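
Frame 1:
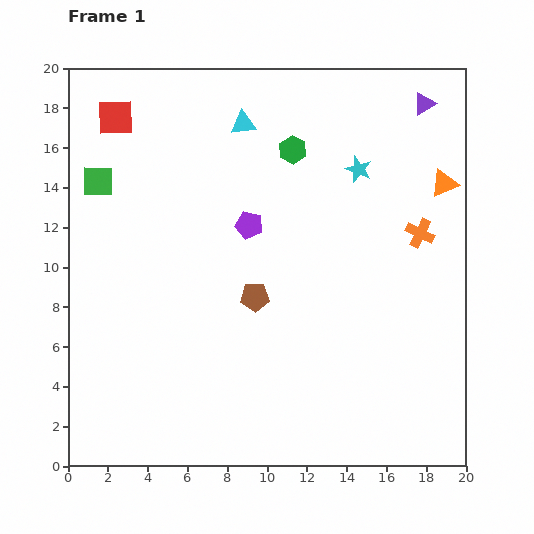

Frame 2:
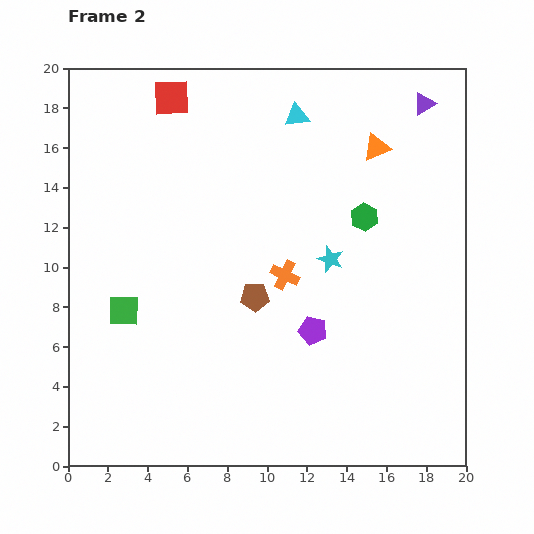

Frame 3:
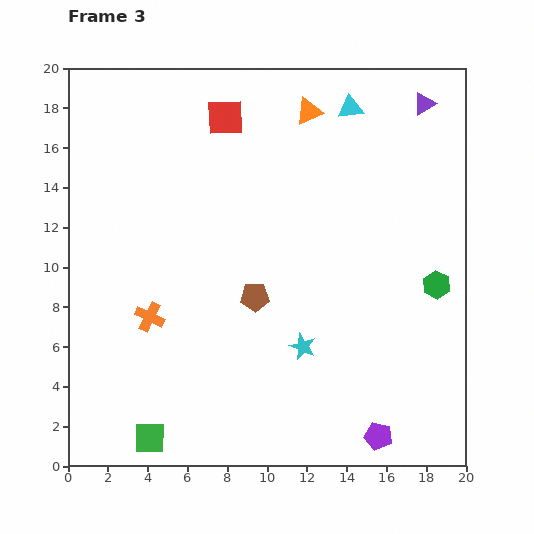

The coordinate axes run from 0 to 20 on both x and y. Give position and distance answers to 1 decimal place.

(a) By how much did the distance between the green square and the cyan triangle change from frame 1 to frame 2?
+5.2

Distance in frame 1: 7.9. Distance in frame 2: 13.1.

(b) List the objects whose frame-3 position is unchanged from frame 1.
the brown pentagon, the purple triangle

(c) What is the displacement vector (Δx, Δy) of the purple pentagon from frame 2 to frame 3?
(3.3, -5.3)

The purple pentagon was at (12.3, 6.8) in frame 2 and (15.6, 1.5) in frame 3.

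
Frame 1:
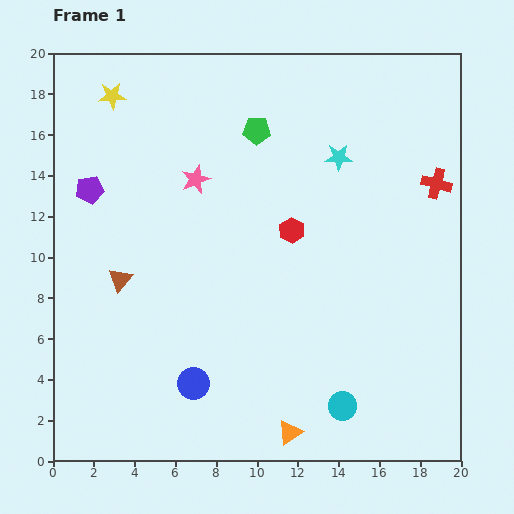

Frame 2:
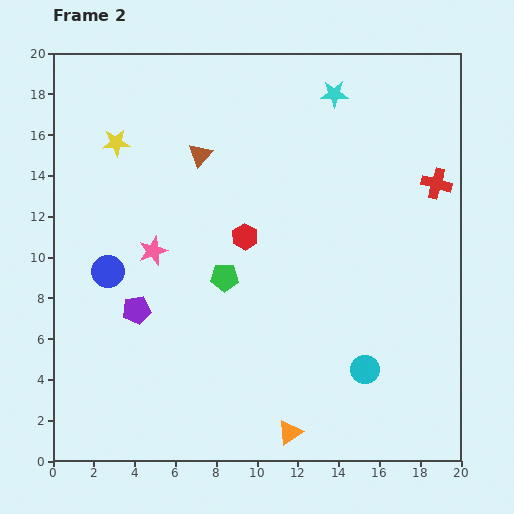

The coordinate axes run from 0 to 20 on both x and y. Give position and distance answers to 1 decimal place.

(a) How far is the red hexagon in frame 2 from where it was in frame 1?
2.3

The red hexagon moved from (11.7, 11.3) to (9.4, 11.0), a distance of √(2.3² + 0.3²) ≈ 2.3.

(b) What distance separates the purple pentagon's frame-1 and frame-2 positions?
6.3

The purple pentagon moved from (1.8, 13.3) to (4.1, 7.4), a distance of √(2.3² + 5.9²) ≈ 6.3.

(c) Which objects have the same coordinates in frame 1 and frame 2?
the orange triangle, the red cross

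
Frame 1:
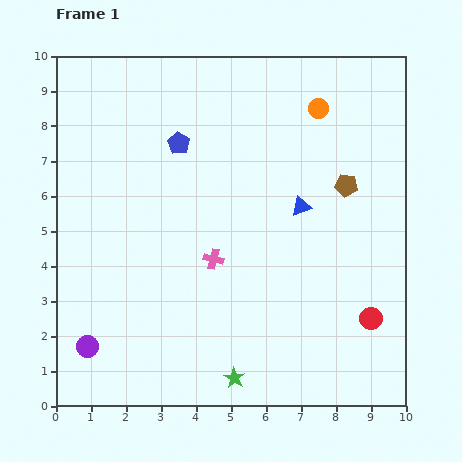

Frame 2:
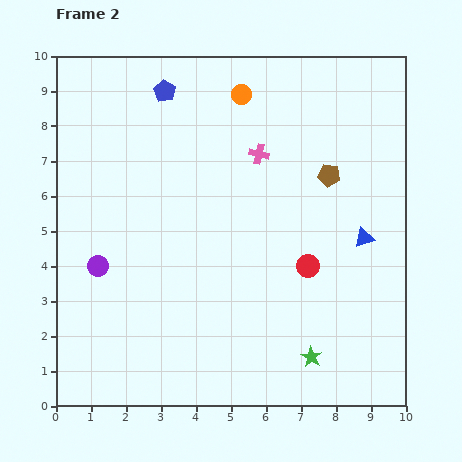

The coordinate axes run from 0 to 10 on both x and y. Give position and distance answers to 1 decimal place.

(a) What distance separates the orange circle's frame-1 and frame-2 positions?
2.2

The orange circle moved from (7.5, 8.5) to (5.3, 8.9), a distance of √(2.2² + 0.4²) ≈ 2.2.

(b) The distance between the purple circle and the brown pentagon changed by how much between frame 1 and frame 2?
-1.6

Distance in frame 1: 8.7. Distance in frame 2: 7.1.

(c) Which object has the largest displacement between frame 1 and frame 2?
the pink cross

(moved 3.3; next 2.3)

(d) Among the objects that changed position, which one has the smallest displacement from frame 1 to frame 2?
the brown pentagon

(moved 0.6)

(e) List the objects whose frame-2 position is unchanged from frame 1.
none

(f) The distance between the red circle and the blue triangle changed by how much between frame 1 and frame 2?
-2.0

Distance in frame 1: 3.8. Distance in frame 2: 1.8.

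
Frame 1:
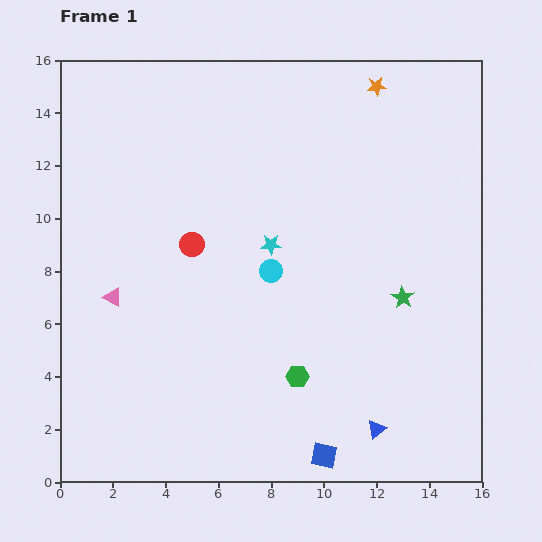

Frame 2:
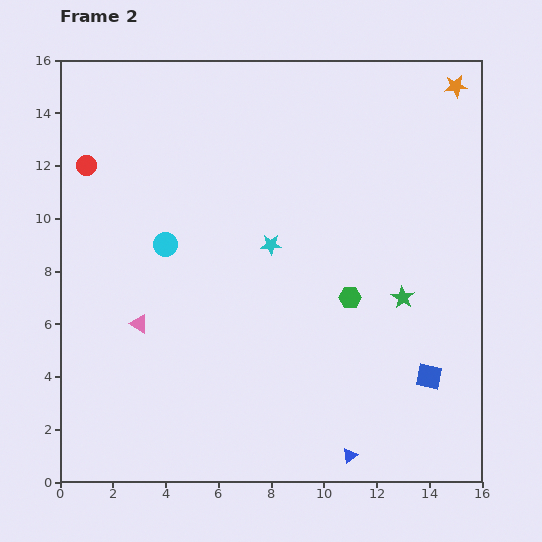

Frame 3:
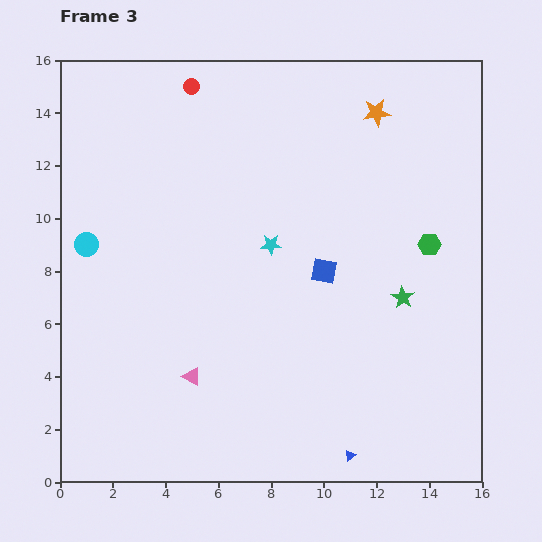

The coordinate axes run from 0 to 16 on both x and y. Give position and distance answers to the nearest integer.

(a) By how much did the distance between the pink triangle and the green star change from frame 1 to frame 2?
-1

Distance in frame 1: 11. Distance in frame 2: 10.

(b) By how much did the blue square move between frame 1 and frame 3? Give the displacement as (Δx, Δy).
(0, 7)

The blue square was at (10, 1) in frame 1 and (10, 8) in frame 3.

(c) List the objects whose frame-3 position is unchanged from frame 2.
the blue triangle, the green star, the cyan star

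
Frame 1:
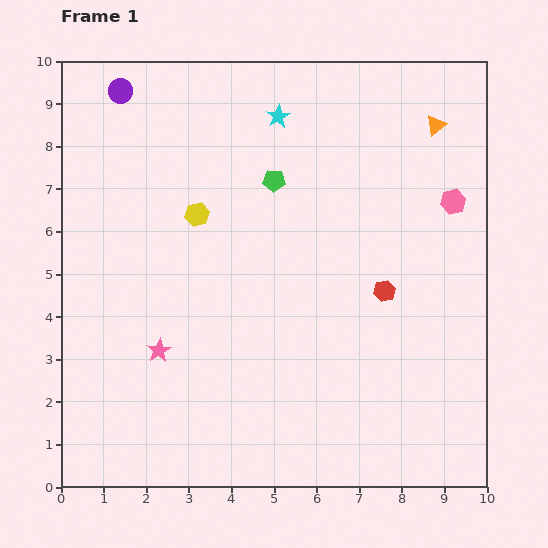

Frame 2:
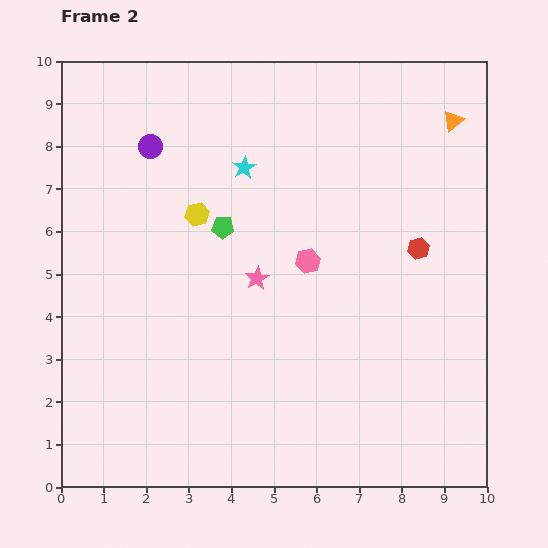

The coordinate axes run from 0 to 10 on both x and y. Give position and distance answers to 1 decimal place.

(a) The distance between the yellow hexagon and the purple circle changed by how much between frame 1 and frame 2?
-1.5

Distance in frame 1: 3.4. Distance in frame 2: 1.9.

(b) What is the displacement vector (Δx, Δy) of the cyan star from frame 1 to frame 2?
(-0.8, -1.2)

The cyan star was at (5.1, 8.7) in frame 1 and (4.3, 7.5) in frame 2.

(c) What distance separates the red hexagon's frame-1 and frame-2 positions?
1.3

The red hexagon moved from (7.6, 4.6) to (8.4, 5.6), a distance of √(0.8² + 1.0²) ≈ 1.3.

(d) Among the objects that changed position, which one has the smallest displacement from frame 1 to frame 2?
the orange triangle

(moved 0.4)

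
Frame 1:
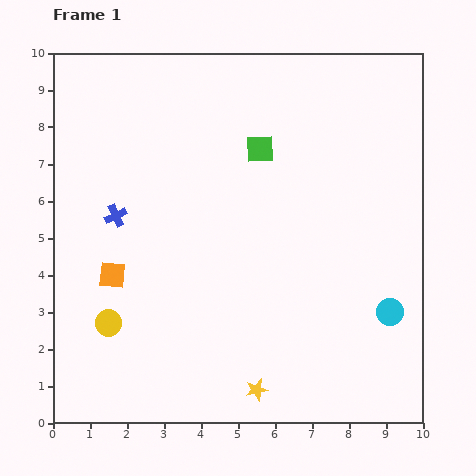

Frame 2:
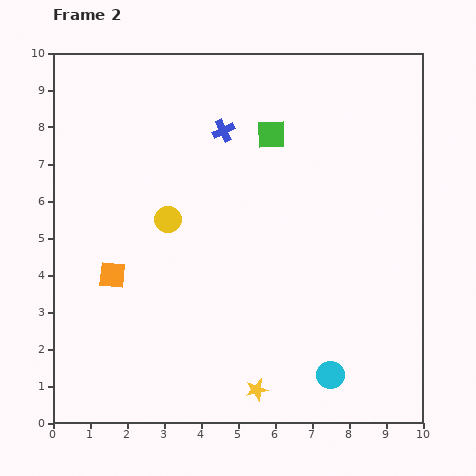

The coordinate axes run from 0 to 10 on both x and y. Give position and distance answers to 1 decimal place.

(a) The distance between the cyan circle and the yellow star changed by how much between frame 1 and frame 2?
-2.2

Distance in frame 1: 4.2. Distance in frame 2: 2.0.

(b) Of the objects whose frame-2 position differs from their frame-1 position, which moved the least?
the green square

(moved 0.5)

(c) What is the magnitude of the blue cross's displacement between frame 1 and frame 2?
3.7

The blue cross moved from (1.7, 5.6) to (4.6, 7.9), a distance of √(2.9² + 2.3²) ≈ 3.7.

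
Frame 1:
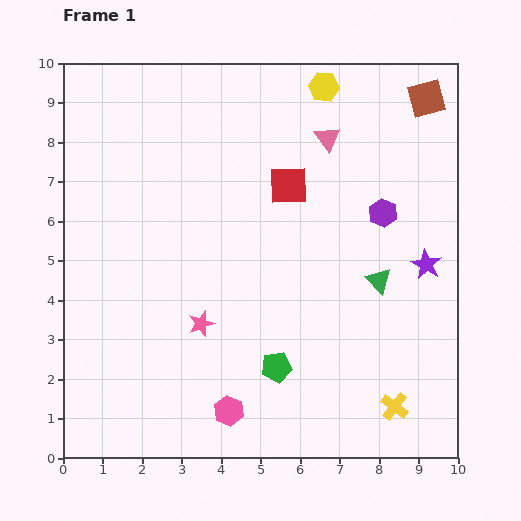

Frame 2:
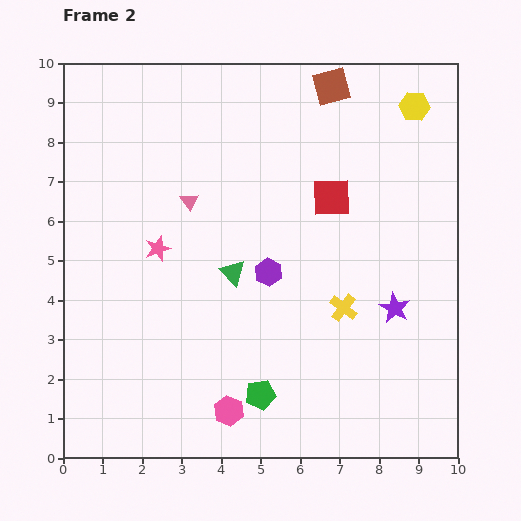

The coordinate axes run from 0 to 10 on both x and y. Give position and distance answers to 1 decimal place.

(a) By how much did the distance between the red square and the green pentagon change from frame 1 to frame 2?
+0.7

Distance in frame 1: 4.6. Distance in frame 2: 5.3.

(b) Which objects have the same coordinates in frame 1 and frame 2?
the pink hexagon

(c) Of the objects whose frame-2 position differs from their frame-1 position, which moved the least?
the green pentagon

(moved 0.8)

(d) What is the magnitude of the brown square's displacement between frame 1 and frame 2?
2.4

The brown square moved from (9.2, 9.1) to (6.8, 9.4), a distance of √(2.4² + 0.3²) ≈ 2.4.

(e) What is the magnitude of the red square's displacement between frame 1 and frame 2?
1.1

The red square moved from (5.7, 6.9) to (6.8, 6.6), a distance of √(1.1² + 0.3²) ≈ 1.1.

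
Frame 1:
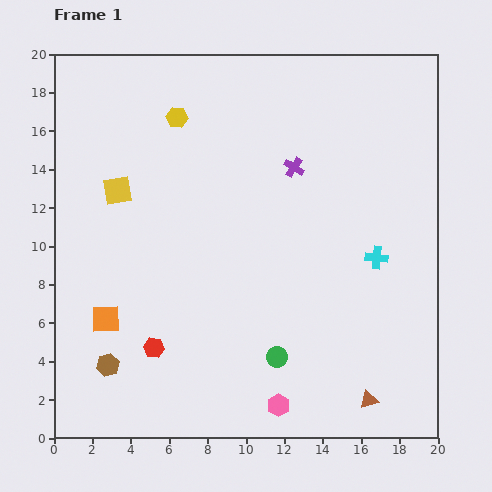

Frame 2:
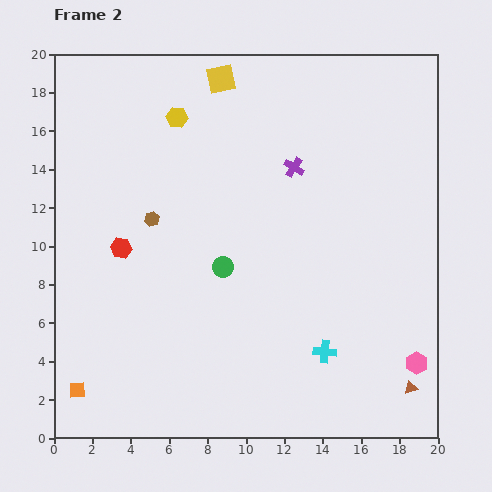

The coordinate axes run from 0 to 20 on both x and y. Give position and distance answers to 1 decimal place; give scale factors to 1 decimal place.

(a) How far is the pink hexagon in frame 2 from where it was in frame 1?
7.5

The pink hexagon moved from (11.7, 1.7) to (18.9, 3.9), a distance of √(7.2² + 2.2²) ≈ 7.5.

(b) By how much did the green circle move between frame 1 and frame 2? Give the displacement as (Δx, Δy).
(-2.8, 4.7)

The green circle was at (11.6, 4.2) in frame 1 and (8.8, 8.9) in frame 2.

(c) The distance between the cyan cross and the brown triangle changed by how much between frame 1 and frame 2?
-2.5

Distance in frame 1: 7.4. Distance in frame 2: 4.9.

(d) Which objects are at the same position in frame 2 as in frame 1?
the purple cross, the yellow hexagon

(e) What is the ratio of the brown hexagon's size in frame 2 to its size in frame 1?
0.7×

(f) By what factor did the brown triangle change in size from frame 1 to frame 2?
0.7×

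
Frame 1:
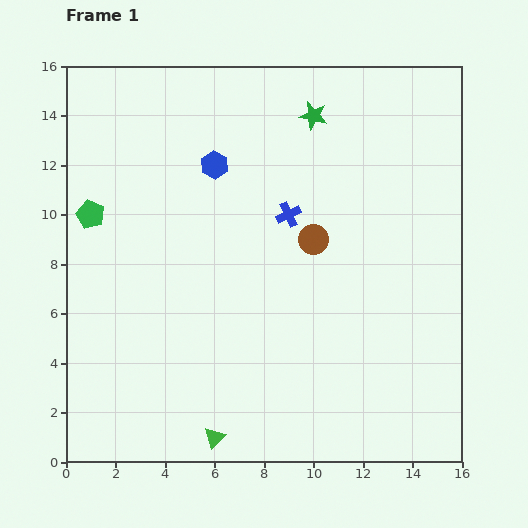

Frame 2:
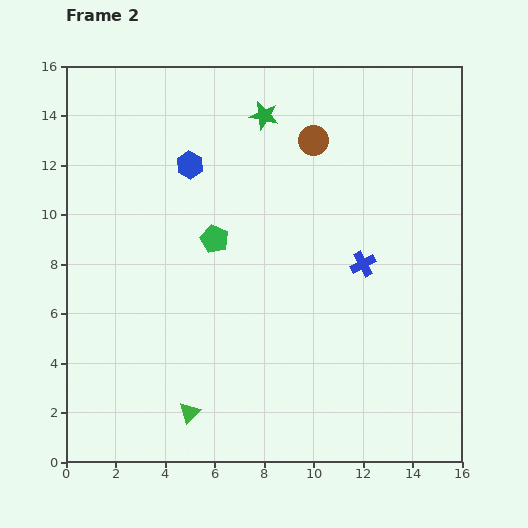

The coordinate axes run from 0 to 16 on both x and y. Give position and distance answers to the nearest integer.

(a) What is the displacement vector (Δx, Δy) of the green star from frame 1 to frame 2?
(-2, 0)

The green star was at (10, 14) in frame 1 and (8, 14) in frame 2.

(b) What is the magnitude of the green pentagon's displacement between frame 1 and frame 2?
5

The green pentagon moved from (1, 10) to (6, 9), a distance of √(5² + 1²) ≈ 5.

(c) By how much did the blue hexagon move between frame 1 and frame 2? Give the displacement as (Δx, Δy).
(-1, 0)

The blue hexagon was at (6, 12) in frame 1 and (5, 12) in frame 2.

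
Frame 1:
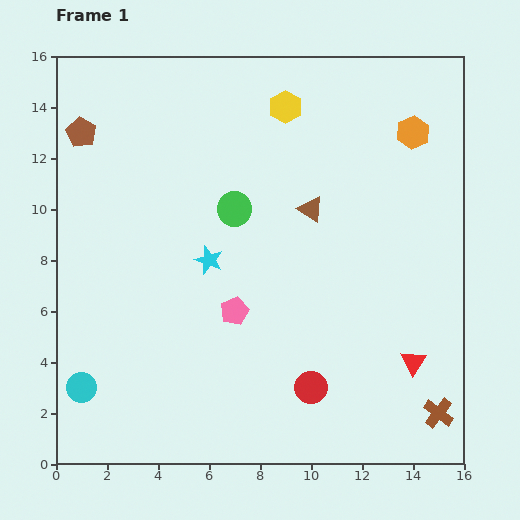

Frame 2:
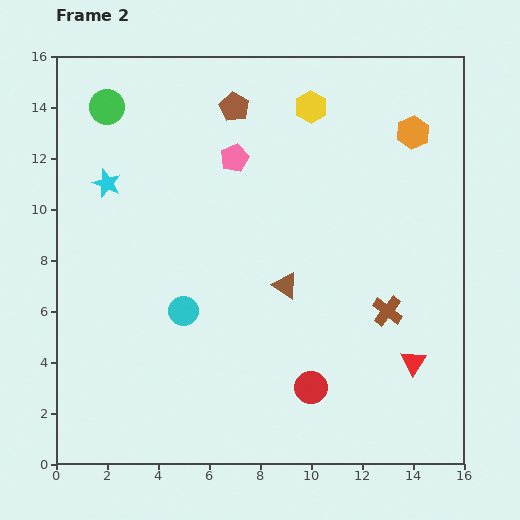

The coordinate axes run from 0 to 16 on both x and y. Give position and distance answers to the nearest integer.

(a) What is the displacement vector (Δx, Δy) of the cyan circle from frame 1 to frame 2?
(4, 3)

The cyan circle was at (1, 3) in frame 1 and (5, 6) in frame 2.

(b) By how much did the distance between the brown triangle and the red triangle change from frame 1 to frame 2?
-1

Distance in frame 1: 7. Distance in frame 2: 6.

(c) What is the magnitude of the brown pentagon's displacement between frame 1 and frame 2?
6

The brown pentagon moved from (1, 13) to (7, 14), a distance of √(6² + 1²) ≈ 6.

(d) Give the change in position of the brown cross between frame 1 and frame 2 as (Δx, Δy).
(-2, 4)

The brown cross was at (15, 2) in frame 1 and (13, 6) in frame 2.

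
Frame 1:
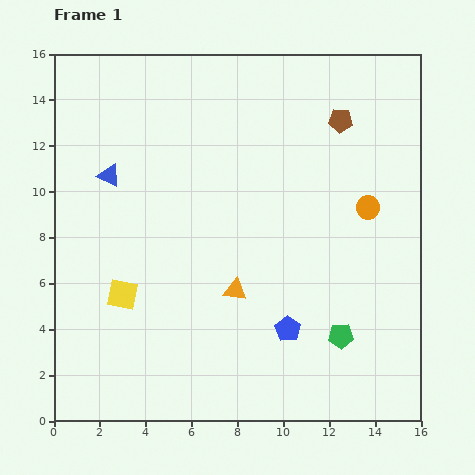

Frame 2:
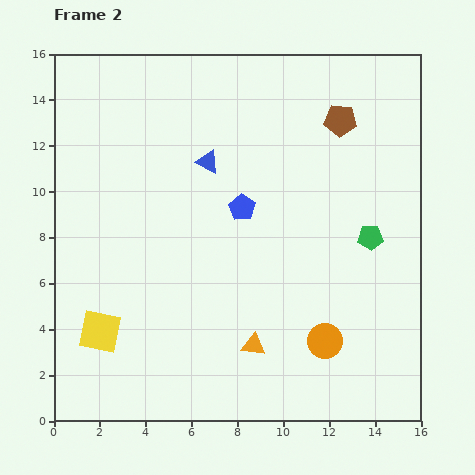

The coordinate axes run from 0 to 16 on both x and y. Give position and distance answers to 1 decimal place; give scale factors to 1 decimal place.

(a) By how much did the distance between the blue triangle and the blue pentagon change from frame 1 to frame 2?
-7.8

Distance in frame 1: 10.3. Distance in frame 2: 2.5.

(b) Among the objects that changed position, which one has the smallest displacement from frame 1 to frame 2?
the yellow square

(moved 1.9)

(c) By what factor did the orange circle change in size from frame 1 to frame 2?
1.5×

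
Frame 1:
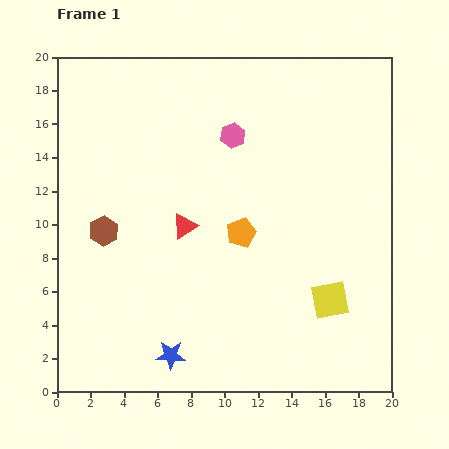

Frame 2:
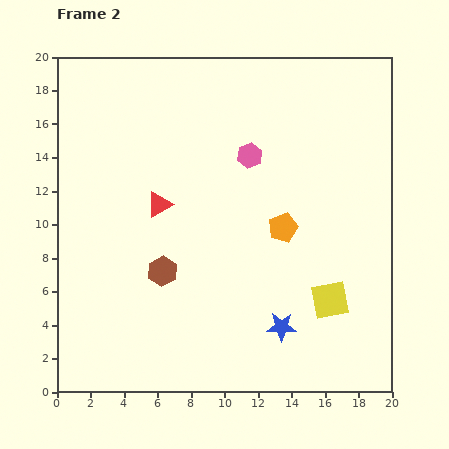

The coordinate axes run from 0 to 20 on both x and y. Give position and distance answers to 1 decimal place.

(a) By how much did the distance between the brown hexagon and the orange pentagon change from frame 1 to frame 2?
-0.5

Distance in frame 1: 8.2. Distance in frame 2: 7.7.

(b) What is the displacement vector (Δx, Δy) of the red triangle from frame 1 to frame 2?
(-1.5, 1.3)

The red triangle was at (7.6, 9.9) in frame 1 and (6.1, 11.2) in frame 2.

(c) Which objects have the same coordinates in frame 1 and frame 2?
the yellow square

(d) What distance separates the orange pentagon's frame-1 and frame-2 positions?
2.5

The orange pentagon moved from (11.0, 9.5) to (13.5, 9.8), a distance of √(2.5² + 0.3²) ≈ 2.5.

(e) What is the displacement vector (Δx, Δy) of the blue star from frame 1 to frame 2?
(6.6, 1.7)

The blue star was at (6.8, 2.2) in frame 1 and (13.4, 3.9) in frame 2.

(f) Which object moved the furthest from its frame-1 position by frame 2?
the blue star

(moved 6.8; next 4.2)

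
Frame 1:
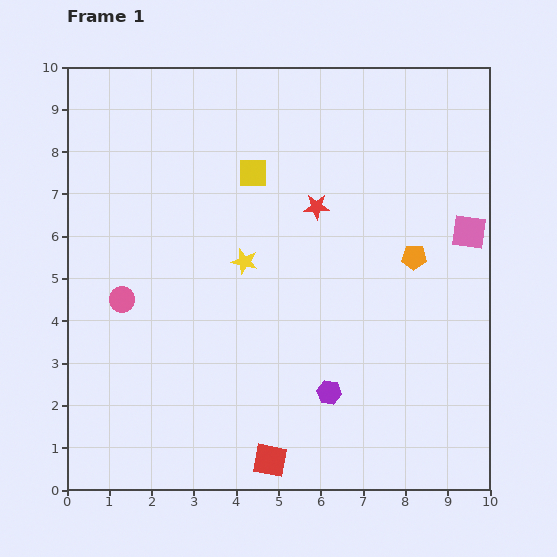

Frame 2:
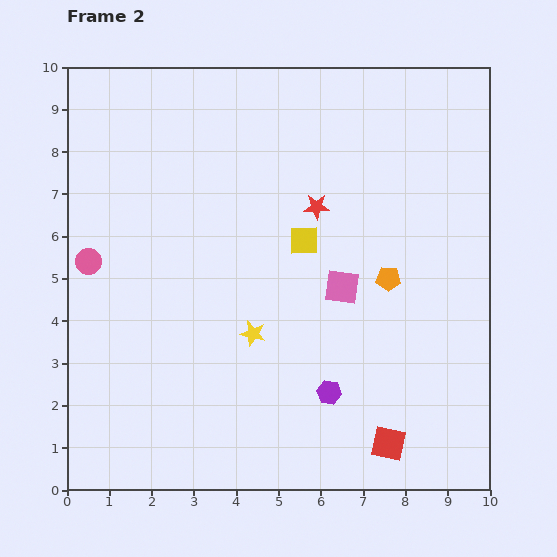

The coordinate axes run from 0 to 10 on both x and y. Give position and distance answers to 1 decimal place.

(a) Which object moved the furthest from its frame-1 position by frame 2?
the pink square

(moved 3.3; next 2.8)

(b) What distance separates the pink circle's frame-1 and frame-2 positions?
1.2

The pink circle moved from (1.3, 4.5) to (0.5, 5.4), a distance of √(0.8² + 0.9²) ≈ 1.2.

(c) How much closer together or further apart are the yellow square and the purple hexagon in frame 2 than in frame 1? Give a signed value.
-1.9

Distance in frame 1: 5.5. Distance in frame 2: 3.6.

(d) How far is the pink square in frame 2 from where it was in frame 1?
3.3

The pink square moved from (9.5, 6.1) to (6.5, 4.8), a distance of √(3.0² + 1.3²) ≈ 3.3.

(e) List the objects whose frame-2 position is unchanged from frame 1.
the red star, the purple hexagon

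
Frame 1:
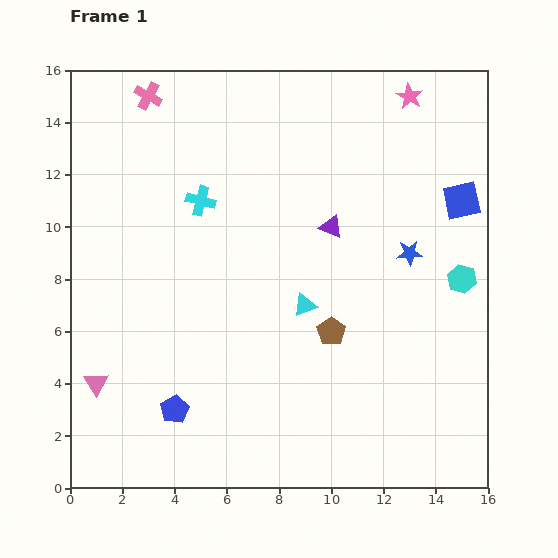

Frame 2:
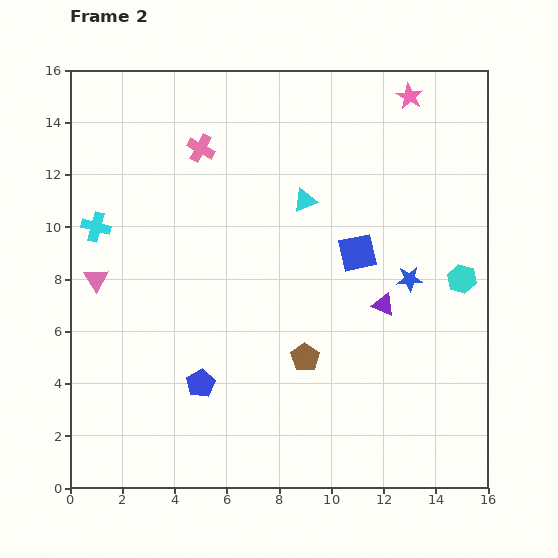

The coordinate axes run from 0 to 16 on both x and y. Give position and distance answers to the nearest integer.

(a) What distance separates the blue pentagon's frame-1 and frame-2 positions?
1

The blue pentagon moved from (4, 3) to (5, 4), a distance of √(1² + 1²) ≈ 1.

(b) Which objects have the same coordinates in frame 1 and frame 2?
the cyan hexagon, the pink star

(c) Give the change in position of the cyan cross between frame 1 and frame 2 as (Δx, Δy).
(-4, -1)

The cyan cross was at (5, 11) in frame 1 and (1, 10) in frame 2.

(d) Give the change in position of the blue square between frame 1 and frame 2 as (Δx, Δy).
(-4, -2)

The blue square was at (15, 11) in frame 1 and (11, 9) in frame 2.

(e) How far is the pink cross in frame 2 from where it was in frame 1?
3

The pink cross moved from (3, 15) to (5, 13), a distance of √(2² + 2²) ≈ 3.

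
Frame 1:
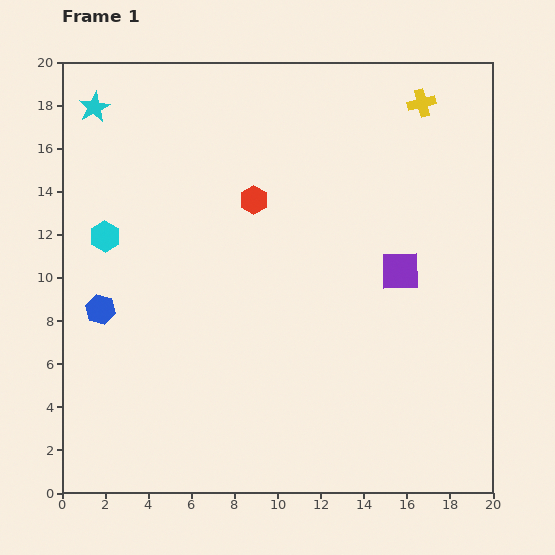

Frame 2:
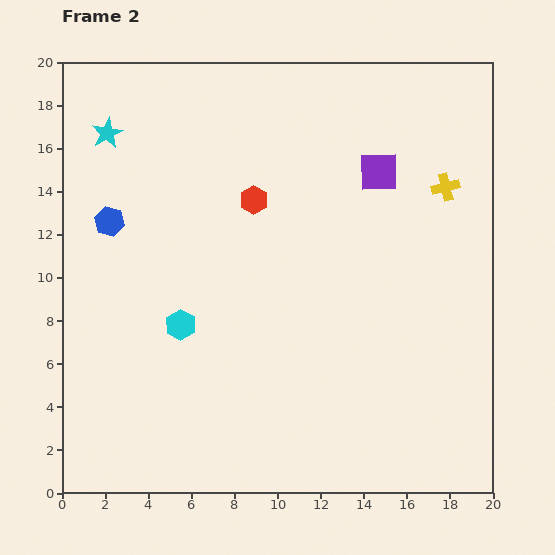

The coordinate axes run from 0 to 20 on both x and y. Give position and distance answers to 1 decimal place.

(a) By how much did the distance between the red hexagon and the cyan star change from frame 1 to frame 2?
-1.1

Distance in frame 1: 8.6. Distance in frame 2: 7.5.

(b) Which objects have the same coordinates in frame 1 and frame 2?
the red hexagon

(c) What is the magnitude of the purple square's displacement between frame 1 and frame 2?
4.7

The purple square moved from (15.7, 10.3) to (14.7, 14.9), a distance of √(1.0² + 4.6²) ≈ 4.7.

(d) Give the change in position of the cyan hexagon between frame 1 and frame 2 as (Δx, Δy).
(3.5, -4.1)

The cyan hexagon was at (2.0, 11.9) in frame 1 and (5.5, 7.8) in frame 2.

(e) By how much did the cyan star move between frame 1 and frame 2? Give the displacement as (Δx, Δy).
(0.6, -1.2)

The cyan star was at (1.5, 17.9) in frame 1 and (2.1, 16.7) in frame 2.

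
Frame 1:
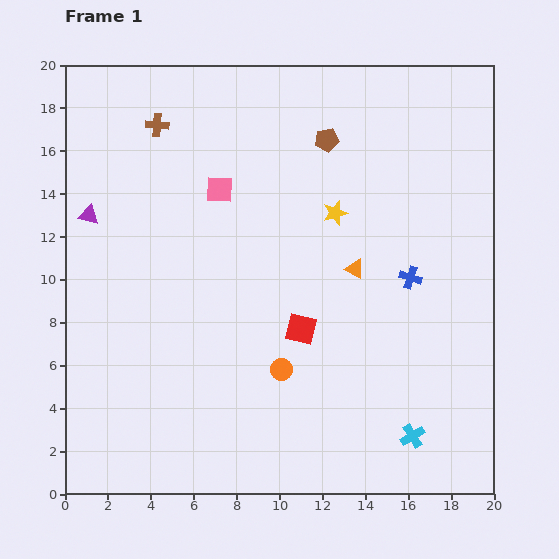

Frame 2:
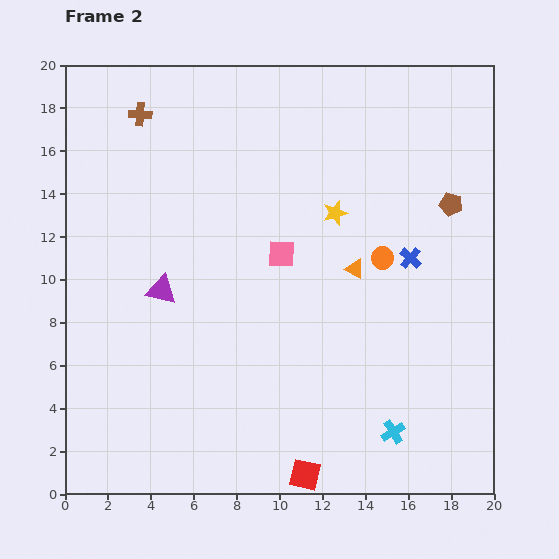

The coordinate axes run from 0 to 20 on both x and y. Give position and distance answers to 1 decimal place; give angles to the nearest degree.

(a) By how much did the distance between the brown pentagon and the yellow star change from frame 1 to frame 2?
+2.0

Distance in frame 1: 3.4. Distance in frame 2: 5.4.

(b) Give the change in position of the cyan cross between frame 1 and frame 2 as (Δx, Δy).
(-0.9, 0.2)

The cyan cross was at (16.2, 2.7) in frame 1 and (15.3, 2.9) in frame 2.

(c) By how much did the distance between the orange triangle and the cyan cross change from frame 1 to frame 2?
-0.5

Distance in frame 1: 8.3. Distance in frame 2: 7.8.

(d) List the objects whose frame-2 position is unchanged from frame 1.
the yellow star, the orange triangle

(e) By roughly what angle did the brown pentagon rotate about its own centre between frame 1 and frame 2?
23° clockwise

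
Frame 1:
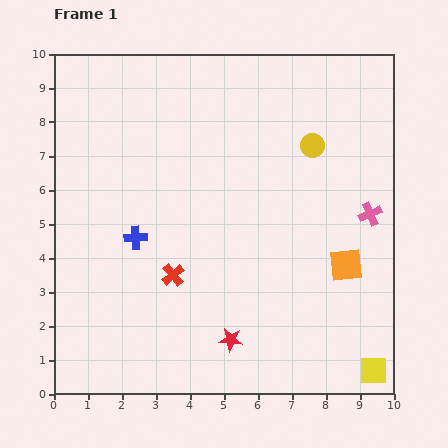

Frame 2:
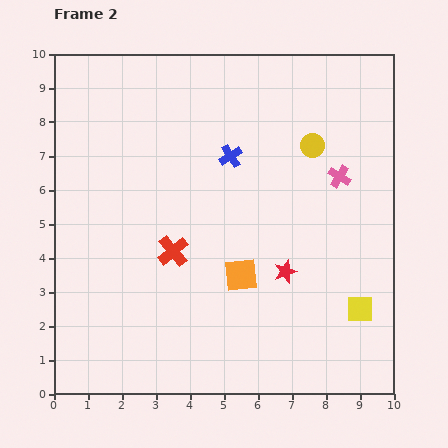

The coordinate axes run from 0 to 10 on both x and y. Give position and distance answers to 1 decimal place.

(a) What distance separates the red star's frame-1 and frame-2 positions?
2.6

The red star moved from (5.2, 1.6) to (6.8, 3.6), a distance of √(1.6² + 2.0²) ≈ 2.6.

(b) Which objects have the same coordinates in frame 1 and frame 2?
the yellow circle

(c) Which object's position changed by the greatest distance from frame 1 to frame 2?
the blue cross

(moved 3.7; next 3.1)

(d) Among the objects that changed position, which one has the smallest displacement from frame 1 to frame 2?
the red cross

(moved 0.7)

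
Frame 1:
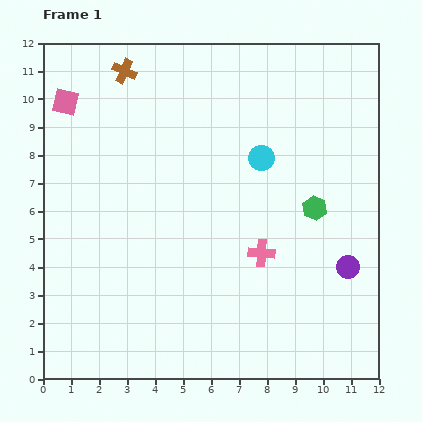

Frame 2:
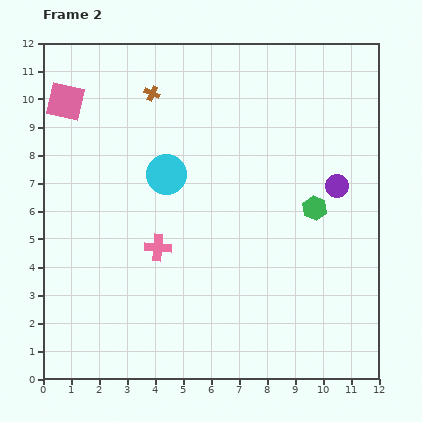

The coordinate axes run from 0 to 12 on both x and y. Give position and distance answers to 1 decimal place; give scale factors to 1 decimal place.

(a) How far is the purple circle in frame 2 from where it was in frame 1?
2.9

The purple circle moved from (10.9, 4.0) to (10.5, 6.9), a distance of √(0.4² + 2.9²) ≈ 2.9.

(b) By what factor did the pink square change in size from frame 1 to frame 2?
1.4×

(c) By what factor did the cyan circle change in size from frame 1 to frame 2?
1.6×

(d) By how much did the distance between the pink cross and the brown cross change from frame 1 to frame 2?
-2.6

Distance in frame 1: 8.1. Distance in frame 2: 5.5.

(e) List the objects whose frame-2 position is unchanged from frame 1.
the green hexagon, the pink square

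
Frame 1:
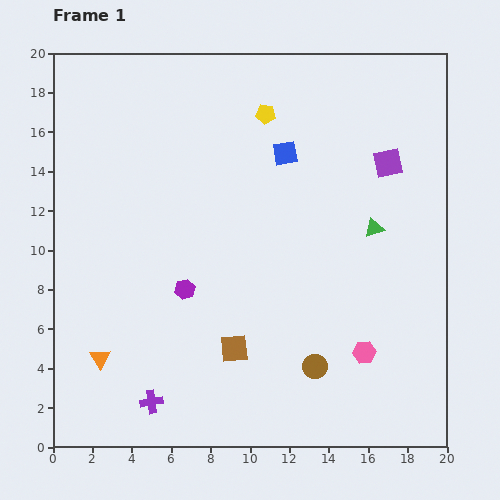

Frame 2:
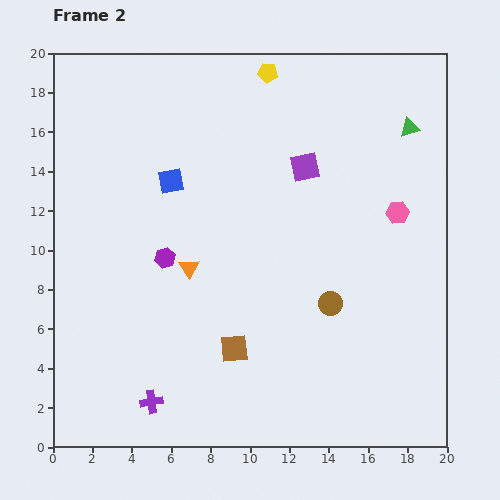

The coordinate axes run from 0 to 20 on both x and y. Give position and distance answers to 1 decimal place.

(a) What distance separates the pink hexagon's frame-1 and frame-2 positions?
7.3

The pink hexagon moved from (15.8, 4.8) to (17.5, 11.9), a distance of √(1.7² + 7.1²) ≈ 7.3.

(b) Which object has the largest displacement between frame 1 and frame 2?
the pink hexagon

(moved 7.3; next 6.4)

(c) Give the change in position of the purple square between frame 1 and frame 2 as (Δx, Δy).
(-4.2, -0.2)

The purple square was at (17.0, 14.4) in frame 1 and (12.8, 14.2) in frame 2.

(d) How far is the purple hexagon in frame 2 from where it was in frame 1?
1.9

The purple hexagon moved from (6.7, 8.0) to (5.7, 9.6), a distance of √(1.0² + 1.6²) ≈ 1.9.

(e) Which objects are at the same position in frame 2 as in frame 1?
the purple cross, the brown square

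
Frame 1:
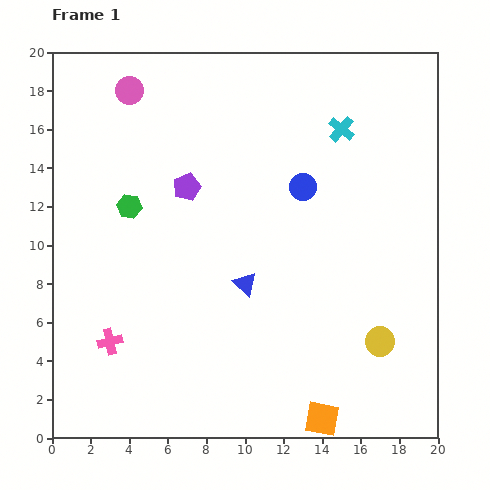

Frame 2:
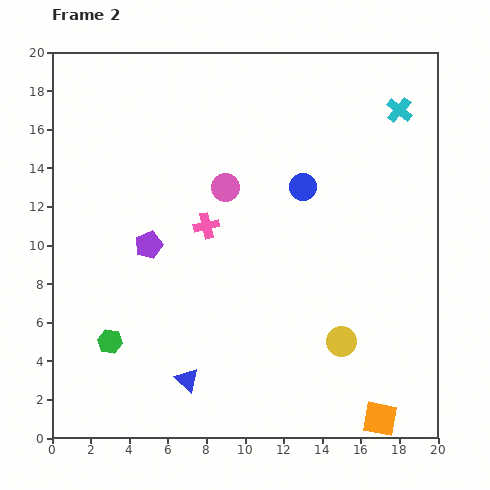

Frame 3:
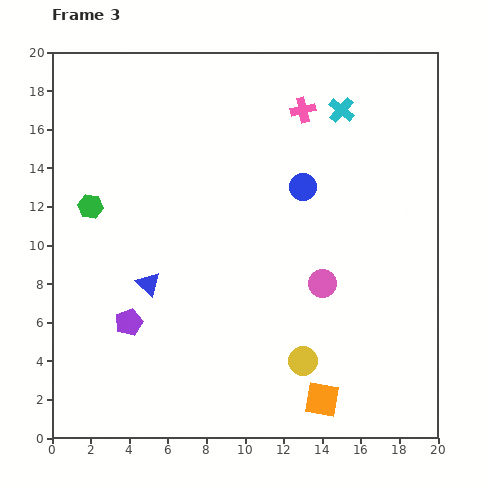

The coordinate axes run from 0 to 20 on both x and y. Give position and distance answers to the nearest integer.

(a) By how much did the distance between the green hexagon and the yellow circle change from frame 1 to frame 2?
-3

Distance in frame 1: 15. Distance in frame 2: 12.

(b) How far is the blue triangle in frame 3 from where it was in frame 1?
5

The blue triangle moved from (10, 8) to (5, 8), a distance of √(5² + 0²) ≈ 5.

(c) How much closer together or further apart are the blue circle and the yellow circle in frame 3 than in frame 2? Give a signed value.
+1

Distance in frame 2: 8. Distance in frame 3: 9.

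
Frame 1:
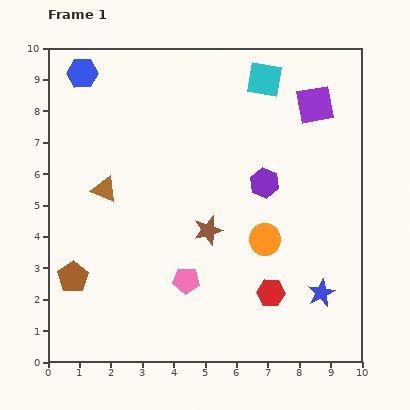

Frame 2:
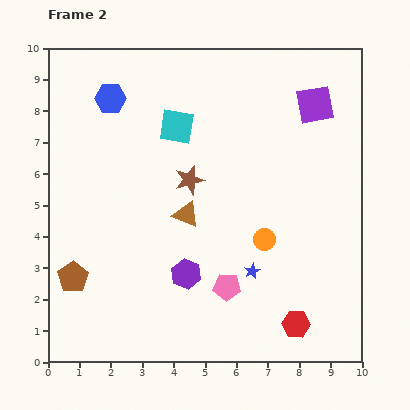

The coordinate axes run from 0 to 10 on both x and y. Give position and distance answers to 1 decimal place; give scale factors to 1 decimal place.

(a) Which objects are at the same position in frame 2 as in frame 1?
the purple square, the orange circle, the brown pentagon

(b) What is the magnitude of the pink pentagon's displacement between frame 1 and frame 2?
1.3

The pink pentagon moved from (4.4, 2.6) to (5.7, 2.4), a distance of √(1.3² + 0.2²) ≈ 1.3.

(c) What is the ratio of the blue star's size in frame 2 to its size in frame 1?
0.6×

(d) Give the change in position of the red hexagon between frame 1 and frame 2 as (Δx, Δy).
(0.8, -1.0)

The red hexagon was at (7.1, 2.2) in frame 1 and (7.9, 1.2) in frame 2.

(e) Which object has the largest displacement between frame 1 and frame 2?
the purple hexagon

(moved 3.8; next 3.2)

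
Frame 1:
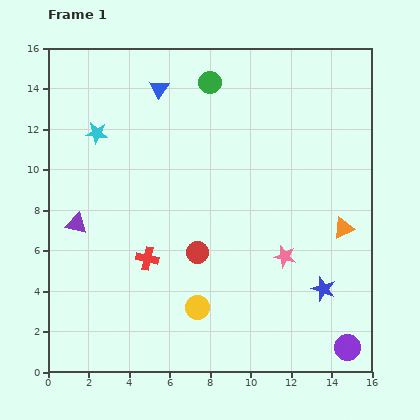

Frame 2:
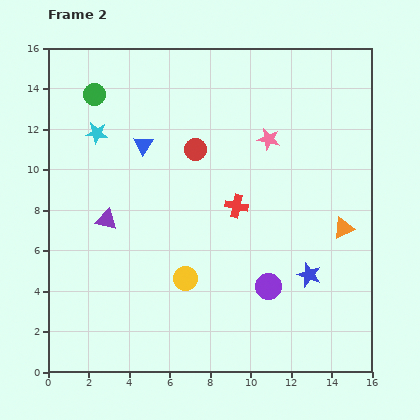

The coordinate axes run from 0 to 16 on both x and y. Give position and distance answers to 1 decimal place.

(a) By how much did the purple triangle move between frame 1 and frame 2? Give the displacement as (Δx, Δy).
(1.5, 0.2)

The purple triangle was at (1.4, 7.3) in frame 1 and (2.9, 7.5) in frame 2.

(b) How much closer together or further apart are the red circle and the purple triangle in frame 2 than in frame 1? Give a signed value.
-0.6

Distance in frame 1: 6.2. Distance in frame 2: 5.6.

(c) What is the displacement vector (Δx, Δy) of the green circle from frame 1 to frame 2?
(-5.7, -0.6)

The green circle was at (8.0, 14.3) in frame 1 and (2.3, 13.7) in frame 2.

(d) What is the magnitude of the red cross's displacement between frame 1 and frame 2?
5.1

The red cross moved from (4.9, 5.6) to (9.3, 8.2), a distance of √(4.4² + 2.6²) ≈ 5.1.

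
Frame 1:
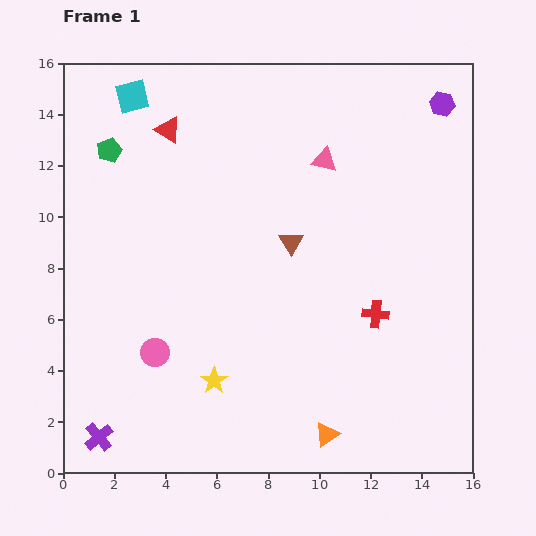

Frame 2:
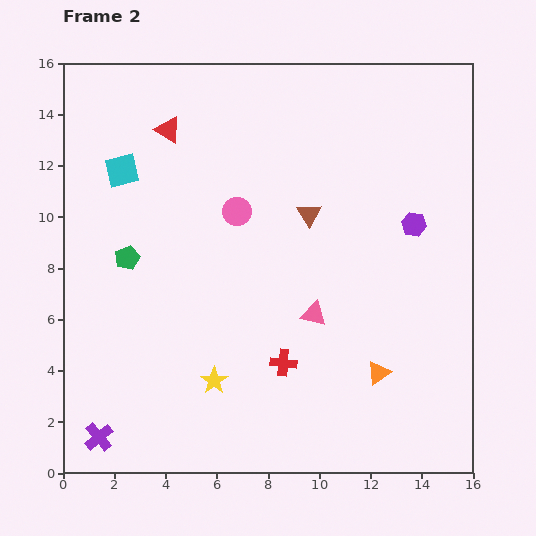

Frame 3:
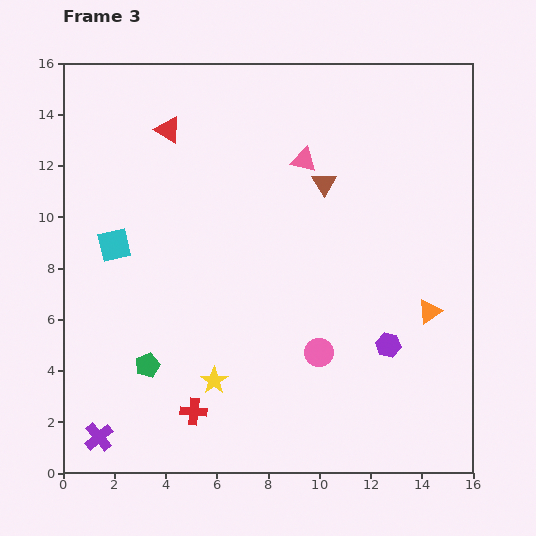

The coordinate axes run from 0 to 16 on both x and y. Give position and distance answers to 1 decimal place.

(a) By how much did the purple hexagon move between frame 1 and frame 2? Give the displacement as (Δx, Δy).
(-1.1, -4.7)

The purple hexagon was at (14.8, 14.4) in frame 1 and (13.7, 9.7) in frame 2.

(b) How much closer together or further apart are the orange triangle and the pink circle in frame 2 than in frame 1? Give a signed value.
+1.0

Distance in frame 1: 7.4. Distance in frame 2: 8.4.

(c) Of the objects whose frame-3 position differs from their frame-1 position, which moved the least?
the pink triangle

(moved 0.8)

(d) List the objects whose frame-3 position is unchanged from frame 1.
the yellow star, the red triangle, the purple cross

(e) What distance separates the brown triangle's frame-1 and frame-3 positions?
2.6

The brown triangle moved from (8.9, 9.0) to (10.2, 11.3), a distance of √(1.3² + 2.3²) ≈ 2.6.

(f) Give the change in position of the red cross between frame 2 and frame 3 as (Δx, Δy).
(-3.5, -1.9)

The red cross was at (8.6, 4.3) in frame 2 and (5.1, 2.4) in frame 3.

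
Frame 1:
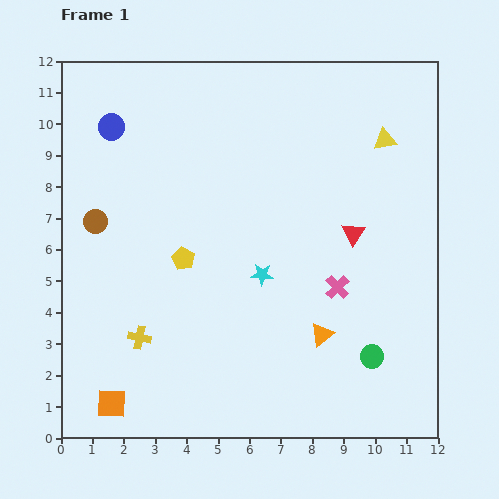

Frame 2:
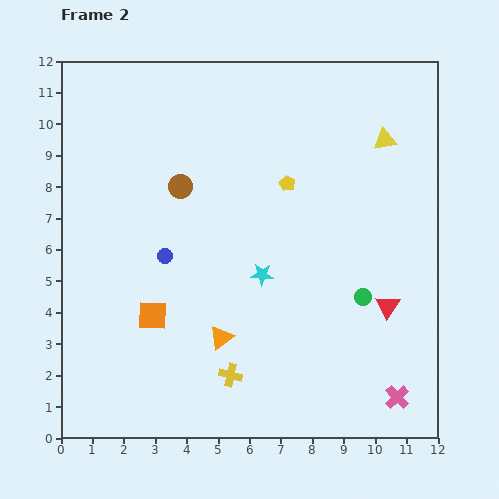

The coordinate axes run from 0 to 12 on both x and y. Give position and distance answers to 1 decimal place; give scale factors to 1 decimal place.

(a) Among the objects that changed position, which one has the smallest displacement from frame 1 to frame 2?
the green circle

(moved 1.9)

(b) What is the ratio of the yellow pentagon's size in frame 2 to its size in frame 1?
0.7×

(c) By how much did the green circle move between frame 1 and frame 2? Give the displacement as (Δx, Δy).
(-0.3, 1.9)

The green circle was at (9.9, 2.6) in frame 1 and (9.6, 4.5) in frame 2.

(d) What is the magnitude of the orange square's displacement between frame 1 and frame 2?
3.1

The orange square moved from (1.6, 1.1) to (2.9, 3.9), a distance of √(1.3² + 2.8²) ≈ 3.1.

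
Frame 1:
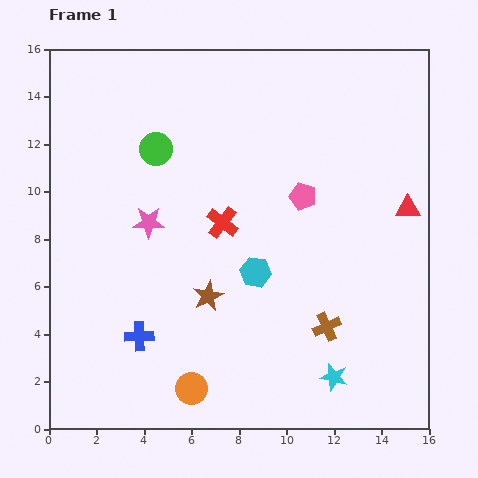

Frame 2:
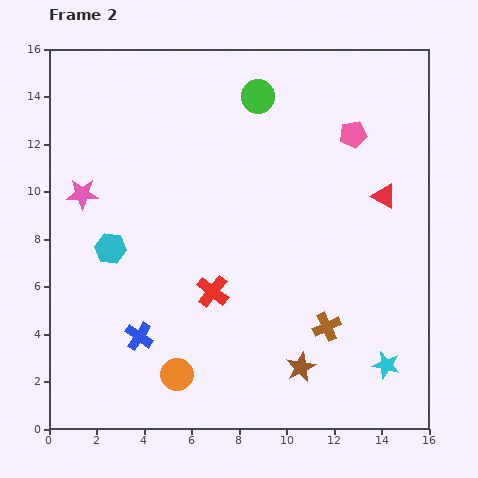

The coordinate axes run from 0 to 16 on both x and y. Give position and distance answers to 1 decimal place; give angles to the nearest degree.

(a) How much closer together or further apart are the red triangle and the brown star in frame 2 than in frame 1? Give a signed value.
-1.2

Distance in frame 1: 9.2. Distance in frame 2: 8.0.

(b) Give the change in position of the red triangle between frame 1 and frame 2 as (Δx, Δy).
(-1.0, 0.5)

The red triangle was at (15.1, 9.3) in frame 1 and (14.1, 9.8) in frame 2.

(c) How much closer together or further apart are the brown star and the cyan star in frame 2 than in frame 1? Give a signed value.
-2.7

Distance in frame 1: 6.3. Distance in frame 2: 3.6.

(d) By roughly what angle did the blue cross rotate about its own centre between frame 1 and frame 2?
36° clockwise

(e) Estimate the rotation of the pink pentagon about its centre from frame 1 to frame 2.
28° counter-clockwise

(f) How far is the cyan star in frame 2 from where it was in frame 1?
2.3

The cyan star moved from (12.0, 2.2) to (14.2, 2.7), a distance of √(2.2² + 0.5²) ≈ 2.3.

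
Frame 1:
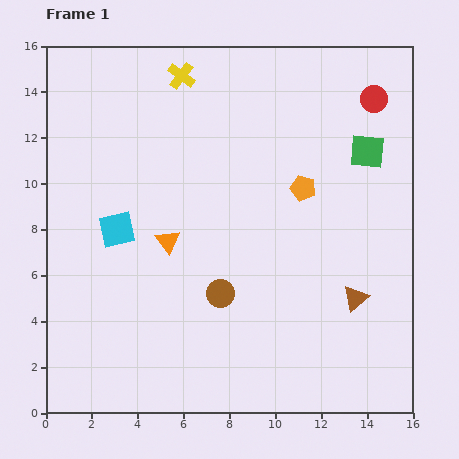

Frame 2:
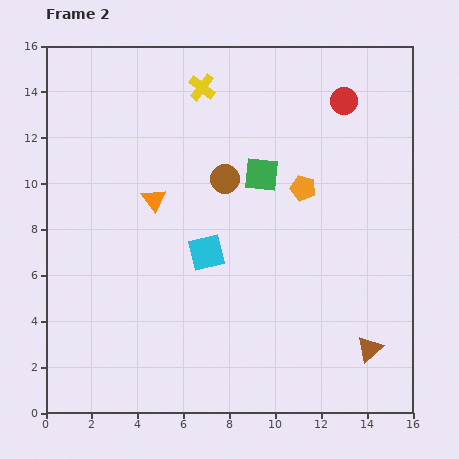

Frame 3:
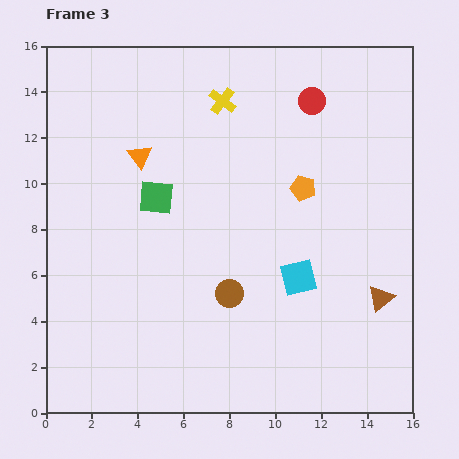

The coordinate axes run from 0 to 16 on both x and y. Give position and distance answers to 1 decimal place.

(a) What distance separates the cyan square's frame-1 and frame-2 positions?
4.0

The cyan square moved from (3.1, 8.0) to (7.0, 7.0), a distance of √(3.9² + 1.0²) ≈ 4.0.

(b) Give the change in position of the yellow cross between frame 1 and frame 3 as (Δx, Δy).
(1.8, -1.1)

The yellow cross was at (5.9, 14.7) in frame 1 and (7.7, 13.6) in frame 3.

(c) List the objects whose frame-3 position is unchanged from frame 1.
the orange pentagon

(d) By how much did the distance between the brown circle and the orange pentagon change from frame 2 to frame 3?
+2.2

Distance in frame 2: 3.4. Distance in frame 3: 5.6.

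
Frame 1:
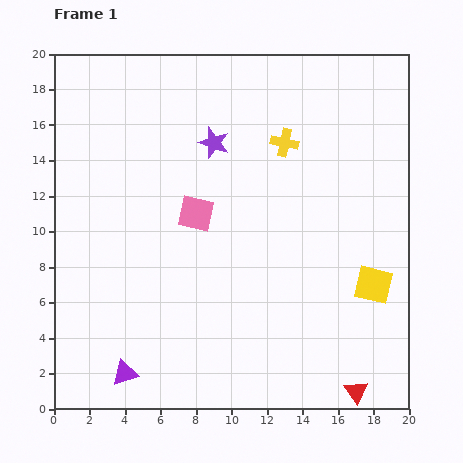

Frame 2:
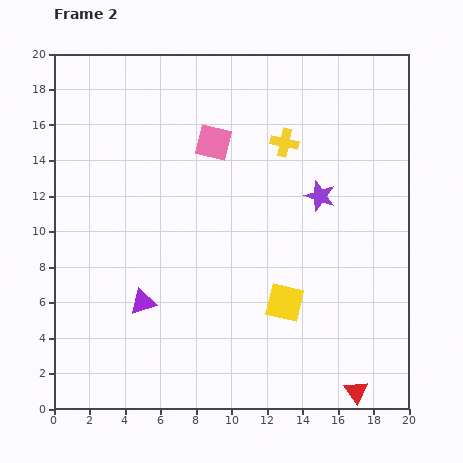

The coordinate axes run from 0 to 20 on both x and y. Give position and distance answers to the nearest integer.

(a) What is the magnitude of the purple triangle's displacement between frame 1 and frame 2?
4

The purple triangle moved from (4, 2) to (5, 6), a distance of √(1² + 4²) ≈ 4.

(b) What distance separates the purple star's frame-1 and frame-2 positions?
7

The purple star moved from (9, 15) to (15, 12), a distance of √(6² + 3²) ≈ 7.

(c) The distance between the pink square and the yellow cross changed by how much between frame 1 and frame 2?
-2

Distance in frame 1: 6. Distance in frame 2: 4.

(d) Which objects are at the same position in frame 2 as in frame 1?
the red triangle, the yellow cross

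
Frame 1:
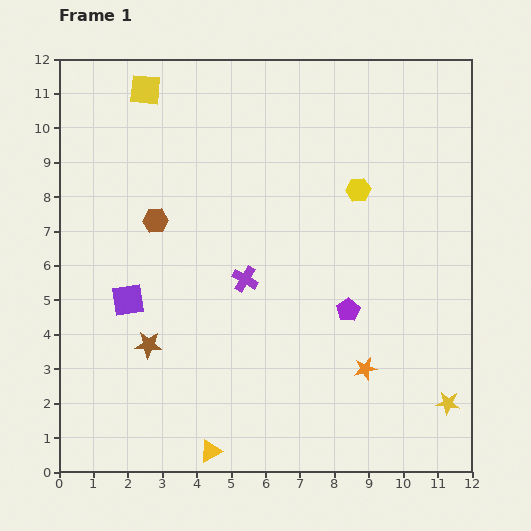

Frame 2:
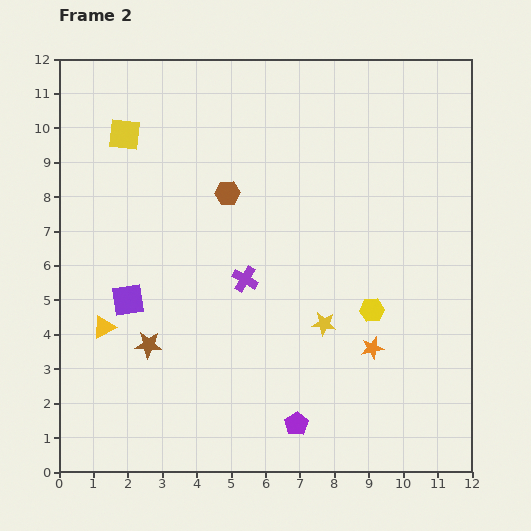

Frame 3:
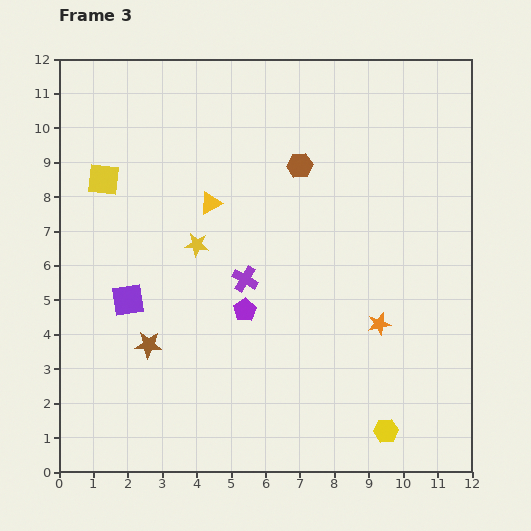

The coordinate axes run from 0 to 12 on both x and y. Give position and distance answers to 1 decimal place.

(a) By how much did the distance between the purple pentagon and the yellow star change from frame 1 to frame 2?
-1.0

Distance in frame 1: 4.0. Distance in frame 2: 3.0.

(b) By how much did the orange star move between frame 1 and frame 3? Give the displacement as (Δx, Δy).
(0.4, 1.3)

The orange star was at (8.9, 3.0) in frame 1 and (9.3, 4.3) in frame 3.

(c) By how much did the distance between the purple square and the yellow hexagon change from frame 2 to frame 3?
+1.3

Distance in frame 2: 7.1. Distance in frame 3: 8.4.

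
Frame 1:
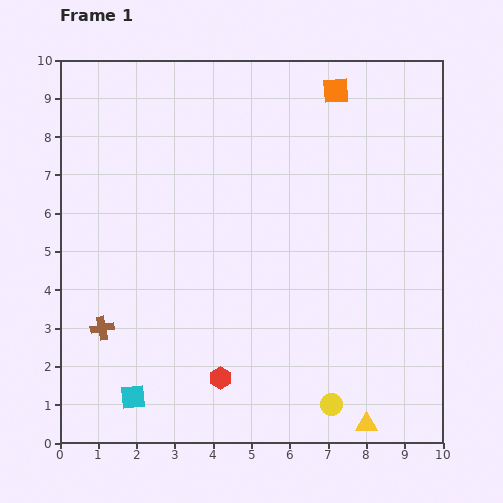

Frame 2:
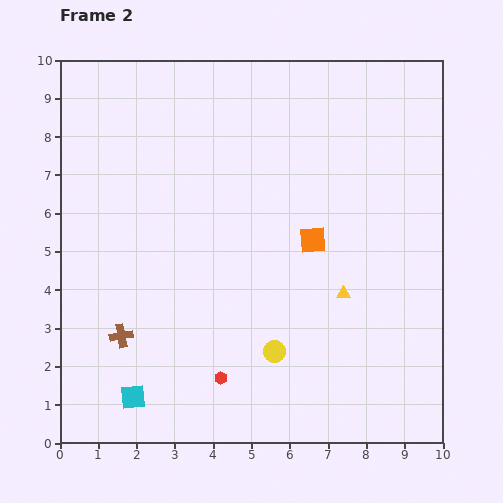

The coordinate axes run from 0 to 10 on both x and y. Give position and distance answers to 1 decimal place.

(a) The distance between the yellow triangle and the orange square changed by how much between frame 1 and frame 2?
-7.1

Distance in frame 1: 8.7. Distance in frame 2: 1.6.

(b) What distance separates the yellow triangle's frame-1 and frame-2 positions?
3.5

The yellow triangle moved from (8.0, 0.5) to (7.4, 3.9), a distance of √(0.6² + 3.4²) ≈ 3.5.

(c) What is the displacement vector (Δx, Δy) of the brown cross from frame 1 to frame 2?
(0.5, -0.2)

The brown cross was at (1.1, 3.0) in frame 1 and (1.6, 2.8) in frame 2.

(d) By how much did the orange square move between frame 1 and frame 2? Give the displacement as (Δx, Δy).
(-0.6, -3.9)

The orange square was at (7.2, 9.2) in frame 1 and (6.6, 5.3) in frame 2.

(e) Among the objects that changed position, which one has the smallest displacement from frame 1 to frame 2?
the brown cross

(moved 0.5)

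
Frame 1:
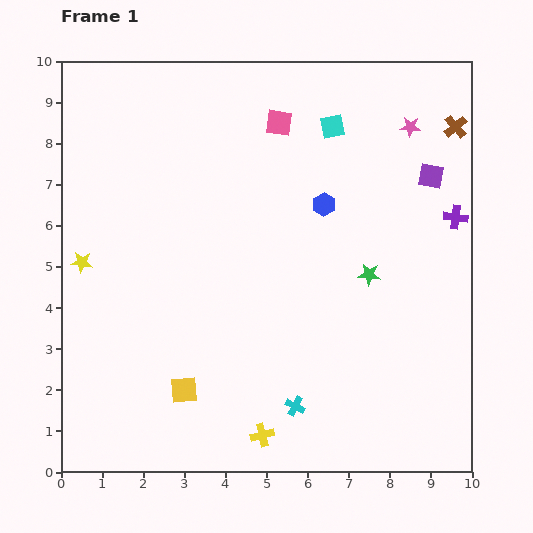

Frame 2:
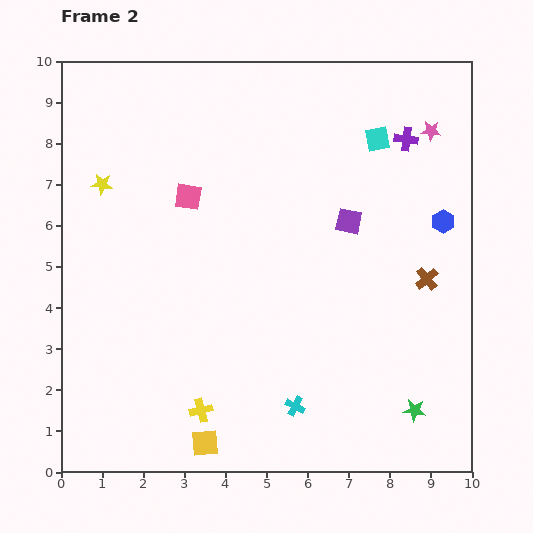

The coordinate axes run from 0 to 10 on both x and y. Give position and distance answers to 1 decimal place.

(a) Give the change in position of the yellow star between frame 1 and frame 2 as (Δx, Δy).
(0.5, 1.9)

The yellow star was at (0.5, 5.1) in frame 1 and (1.0, 7.0) in frame 2.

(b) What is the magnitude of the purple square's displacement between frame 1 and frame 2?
2.3

The purple square moved from (9.0, 7.2) to (7.0, 6.1), a distance of √(2.0² + 1.1²) ≈ 2.3.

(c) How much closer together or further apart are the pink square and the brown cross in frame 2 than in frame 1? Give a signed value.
+1.8

Distance in frame 1: 4.3. Distance in frame 2: 6.1.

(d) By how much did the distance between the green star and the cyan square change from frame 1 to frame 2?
+3.0

Distance in frame 1: 3.7. Distance in frame 2: 6.7.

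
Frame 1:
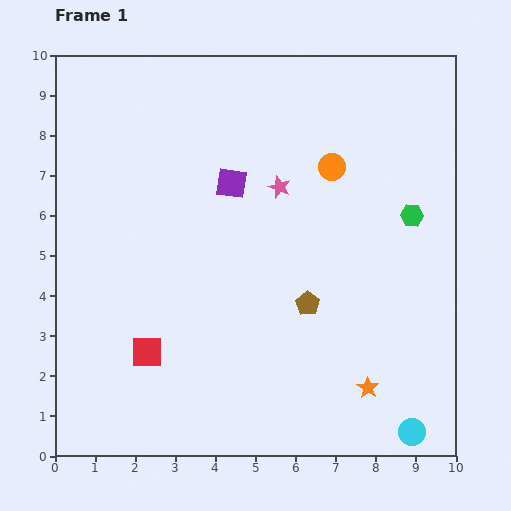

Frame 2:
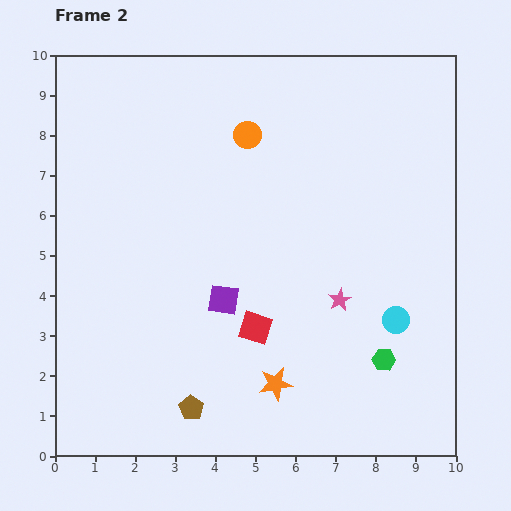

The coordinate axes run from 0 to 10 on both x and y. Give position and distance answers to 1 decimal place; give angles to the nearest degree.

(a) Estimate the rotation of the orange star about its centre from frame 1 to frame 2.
30° clockwise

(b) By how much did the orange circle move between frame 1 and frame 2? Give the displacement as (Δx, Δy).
(-2.1, 0.8)

The orange circle was at (6.9, 7.2) in frame 1 and (4.8, 8.0) in frame 2.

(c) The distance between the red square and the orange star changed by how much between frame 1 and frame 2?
-4.1

Distance in frame 1: 5.6. Distance in frame 2: 1.5.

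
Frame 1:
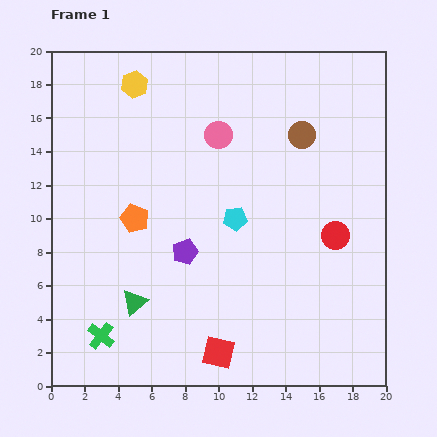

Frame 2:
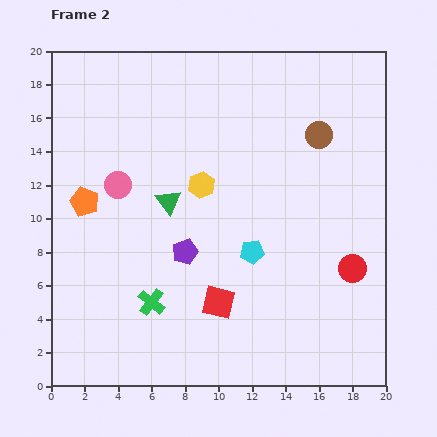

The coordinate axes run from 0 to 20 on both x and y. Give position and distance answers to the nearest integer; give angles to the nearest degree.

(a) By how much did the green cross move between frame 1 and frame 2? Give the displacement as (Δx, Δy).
(3, 2)

The green cross was at (3, 3) in frame 1 and (6, 5) in frame 2.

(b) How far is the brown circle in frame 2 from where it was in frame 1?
1

The brown circle moved from (15, 15) to (16, 15), a distance of √(1² + 0²) ≈ 1.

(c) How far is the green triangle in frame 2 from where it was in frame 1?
6

The green triangle moved from (5, 5) to (7, 11), a distance of √(2² + 6²) ≈ 6.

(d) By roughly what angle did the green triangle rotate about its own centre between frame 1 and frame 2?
26° counter-clockwise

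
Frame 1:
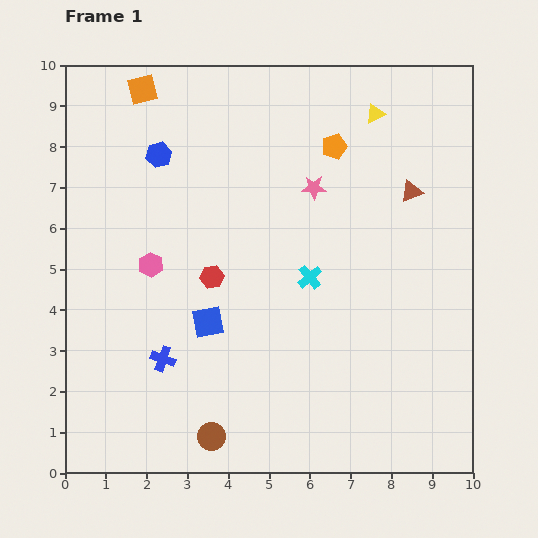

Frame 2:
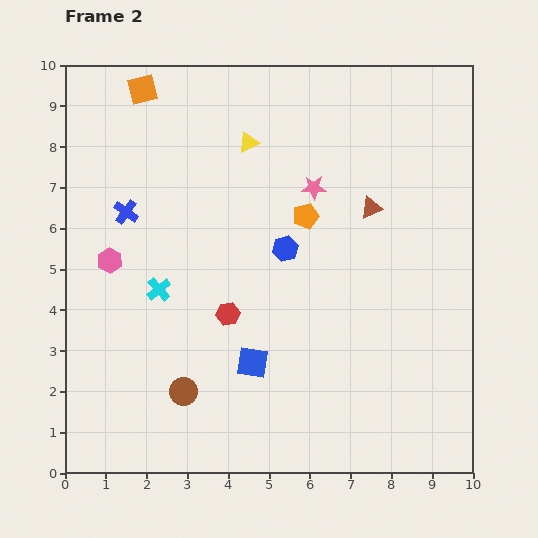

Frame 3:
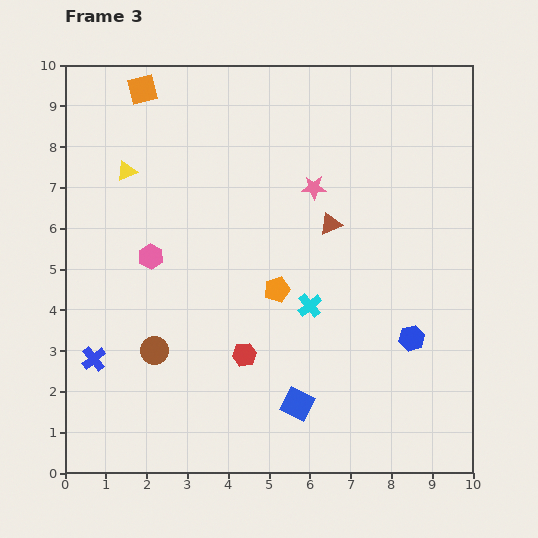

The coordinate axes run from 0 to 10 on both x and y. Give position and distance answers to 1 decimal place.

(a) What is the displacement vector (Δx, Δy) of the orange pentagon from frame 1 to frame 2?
(-0.7, -1.7)

The orange pentagon was at (6.6, 8.0) in frame 1 and (5.9, 6.3) in frame 2.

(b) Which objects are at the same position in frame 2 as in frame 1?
the pink star, the orange square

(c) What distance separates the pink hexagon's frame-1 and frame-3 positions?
0.2

The pink hexagon moved from (2.1, 5.1) to (2.1, 5.3), a distance of √(0.0² + 0.2²) ≈ 0.2.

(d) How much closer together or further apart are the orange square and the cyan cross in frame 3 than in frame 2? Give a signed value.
+1.8

Distance in frame 2: 4.9. Distance in frame 3: 6.7.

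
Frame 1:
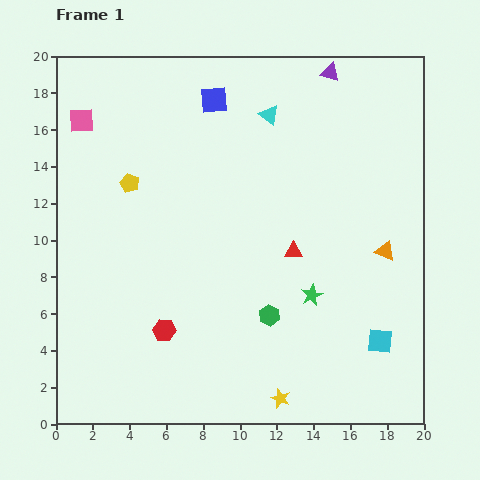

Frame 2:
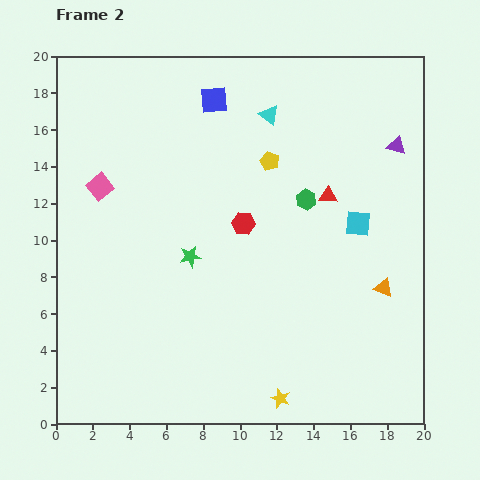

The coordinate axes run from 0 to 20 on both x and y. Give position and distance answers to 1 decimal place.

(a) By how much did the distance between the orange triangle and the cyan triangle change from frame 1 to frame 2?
+1.6

Distance in frame 1: 9.7. Distance in frame 2: 11.3.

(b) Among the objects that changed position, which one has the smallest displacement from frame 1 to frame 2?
the orange triangle

(moved 2.0)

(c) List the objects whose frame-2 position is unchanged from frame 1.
the cyan triangle, the yellow star, the blue square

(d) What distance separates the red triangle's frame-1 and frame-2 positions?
3.6

The red triangle moved from (12.9, 9.4) to (14.8, 12.4), a distance of √(1.9² + 3.0²) ≈ 3.6.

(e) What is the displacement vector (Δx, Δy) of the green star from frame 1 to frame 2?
(-6.6, 2.1)

The green star was at (13.9, 7.0) in frame 1 and (7.3, 9.1) in frame 2.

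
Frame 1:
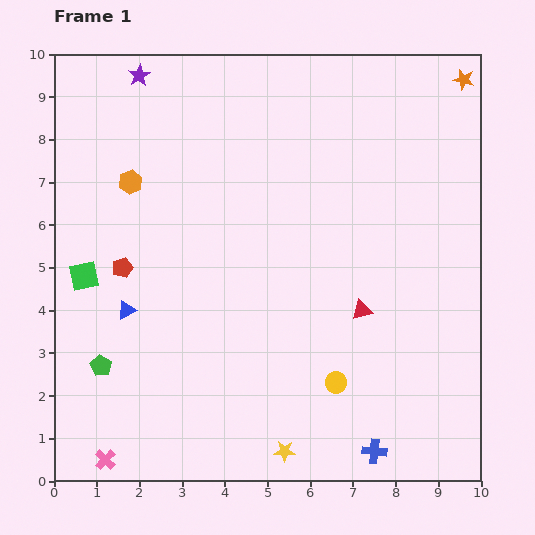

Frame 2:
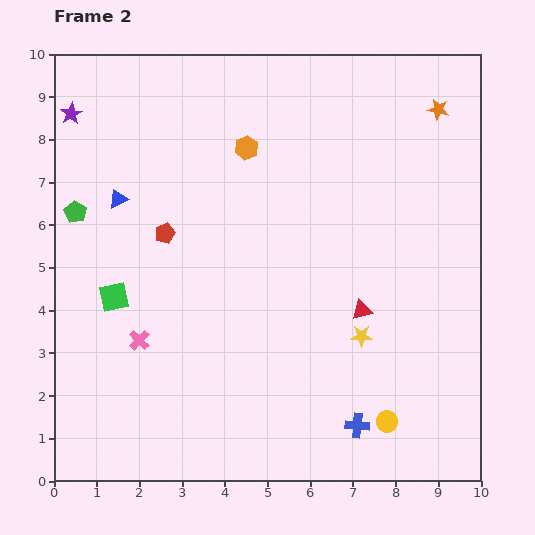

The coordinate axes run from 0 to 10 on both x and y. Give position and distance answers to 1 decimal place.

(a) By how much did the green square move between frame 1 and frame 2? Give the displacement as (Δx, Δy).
(0.7, -0.5)

The green square was at (0.7, 4.8) in frame 1 and (1.4, 4.3) in frame 2.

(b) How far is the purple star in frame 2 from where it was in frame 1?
1.8

The purple star moved from (2.0, 9.5) to (0.4, 8.6), a distance of √(1.6² + 0.9²) ≈ 1.8.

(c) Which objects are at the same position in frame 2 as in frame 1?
the red triangle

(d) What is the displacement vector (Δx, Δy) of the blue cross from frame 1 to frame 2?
(-0.4, 0.6)

The blue cross was at (7.5, 0.7) in frame 1 and (7.1, 1.3) in frame 2.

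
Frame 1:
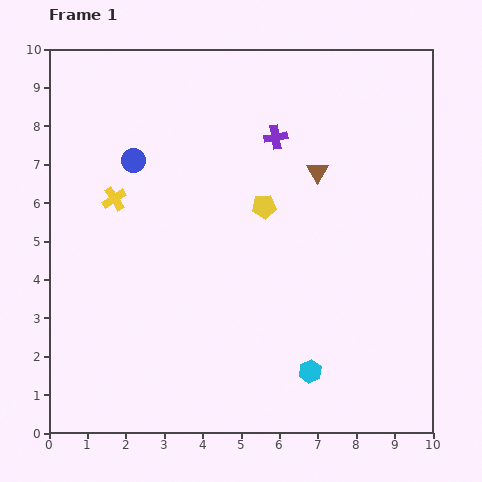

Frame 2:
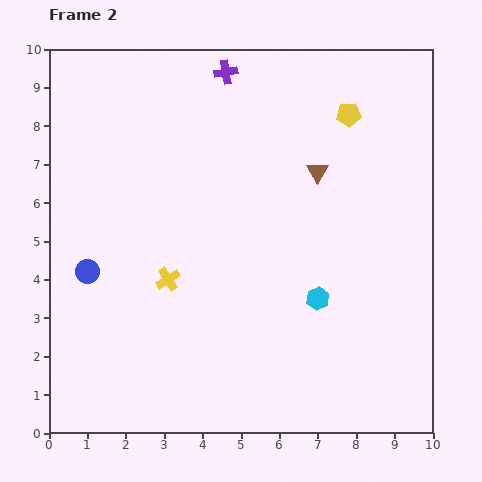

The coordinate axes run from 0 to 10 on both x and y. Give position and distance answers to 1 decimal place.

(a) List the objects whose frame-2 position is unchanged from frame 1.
the brown triangle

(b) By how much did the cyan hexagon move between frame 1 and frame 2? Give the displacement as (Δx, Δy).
(0.2, 1.9)

The cyan hexagon was at (6.8, 1.6) in frame 1 and (7.0, 3.5) in frame 2.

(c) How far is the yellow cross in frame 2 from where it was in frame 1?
2.5

The yellow cross moved from (1.7, 6.1) to (3.1, 4.0), a distance of √(1.4² + 2.1²) ≈ 2.5.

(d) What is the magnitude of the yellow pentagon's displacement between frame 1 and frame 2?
3.3

The yellow pentagon moved from (5.6, 5.9) to (7.8, 8.3), a distance of √(2.2² + 2.4²) ≈ 3.3.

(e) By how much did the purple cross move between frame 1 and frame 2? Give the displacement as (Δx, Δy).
(-1.3, 1.7)

The purple cross was at (5.9, 7.7) in frame 1 and (4.6, 9.4) in frame 2.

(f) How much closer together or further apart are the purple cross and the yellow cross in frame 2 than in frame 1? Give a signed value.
+1.1

Distance in frame 1: 4.5. Distance in frame 2: 5.6.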